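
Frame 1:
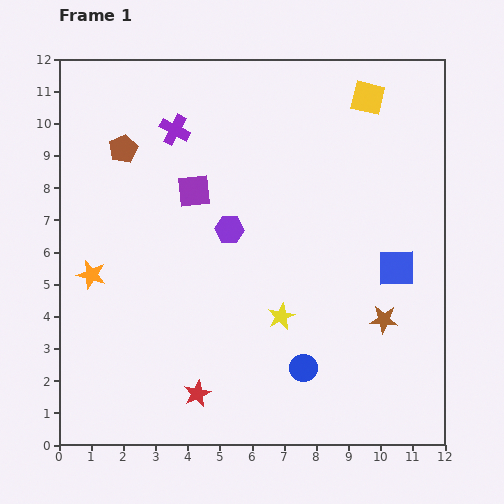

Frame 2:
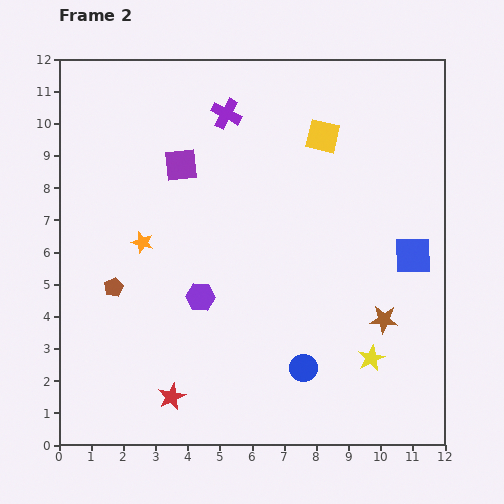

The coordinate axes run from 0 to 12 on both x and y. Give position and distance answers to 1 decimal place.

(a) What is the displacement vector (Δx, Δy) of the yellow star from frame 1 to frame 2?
(2.8, -1.3)

The yellow star was at (6.9, 4.0) in frame 1 and (9.7, 2.7) in frame 2.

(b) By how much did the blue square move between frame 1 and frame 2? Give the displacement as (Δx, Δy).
(0.5, 0.4)

The blue square was at (10.5, 5.5) in frame 1 and (11.0, 5.9) in frame 2.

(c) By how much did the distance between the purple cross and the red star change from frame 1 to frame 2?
+0.8

Distance in frame 1: 8.2. Distance in frame 2: 9.0.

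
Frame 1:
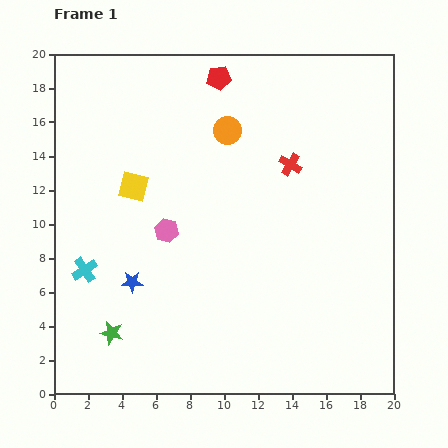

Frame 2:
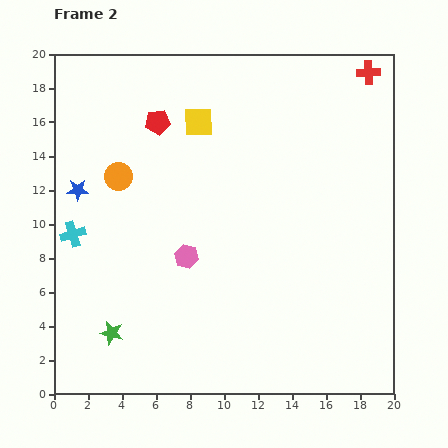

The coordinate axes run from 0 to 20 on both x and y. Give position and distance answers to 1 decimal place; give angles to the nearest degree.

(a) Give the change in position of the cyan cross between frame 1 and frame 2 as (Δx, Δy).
(-0.7, 2.1)

The cyan cross was at (1.8, 7.3) in frame 1 and (1.1, 9.4) in frame 2.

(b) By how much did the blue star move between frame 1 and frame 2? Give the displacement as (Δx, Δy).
(-3.2, 5.4)

The blue star was at (4.6, 6.6) in frame 1 and (1.4, 12.0) in frame 2.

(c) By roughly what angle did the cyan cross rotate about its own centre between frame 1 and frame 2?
18° clockwise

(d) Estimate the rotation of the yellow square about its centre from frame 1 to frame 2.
15° counter-clockwise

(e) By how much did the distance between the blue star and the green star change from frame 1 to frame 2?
+5.4

Distance in frame 1: 3.2. Distance in frame 2: 8.6.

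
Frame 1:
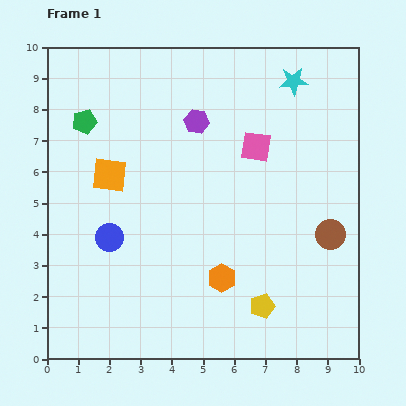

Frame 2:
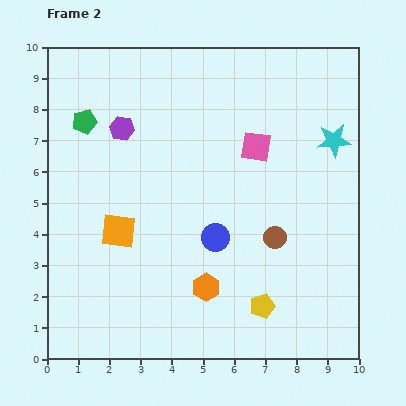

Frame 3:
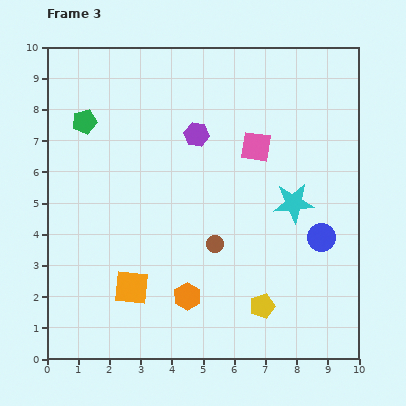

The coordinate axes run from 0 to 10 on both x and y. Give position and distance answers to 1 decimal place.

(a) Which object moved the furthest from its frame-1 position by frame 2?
the blue circle

(moved 3.4; next 2.4)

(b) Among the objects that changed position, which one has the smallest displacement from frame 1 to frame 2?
the orange hexagon

(moved 0.6)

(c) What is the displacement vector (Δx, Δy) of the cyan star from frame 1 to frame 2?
(1.3, -1.9)

The cyan star was at (7.9, 8.9) in frame 1 and (9.2, 7.0) in frame 2.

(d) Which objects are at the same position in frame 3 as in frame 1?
the green pentagon, the yellow pentagon, the pink square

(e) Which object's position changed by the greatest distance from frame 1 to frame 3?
the blue circle

(moved 6.8; next 3.9)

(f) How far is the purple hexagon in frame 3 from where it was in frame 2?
2.4

The purple hexagon moved from (2.4, 7.4) to (4.8, 7.2), a distance of √(2.4² + 0.2²) ≈ 2.4.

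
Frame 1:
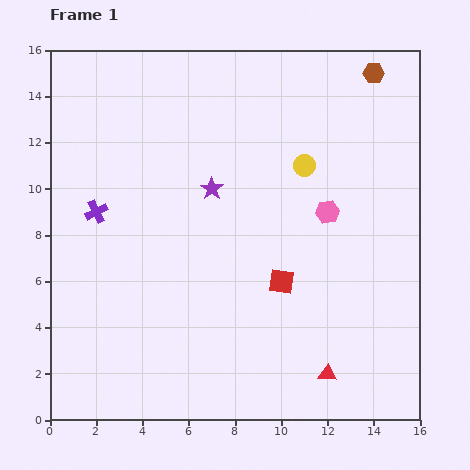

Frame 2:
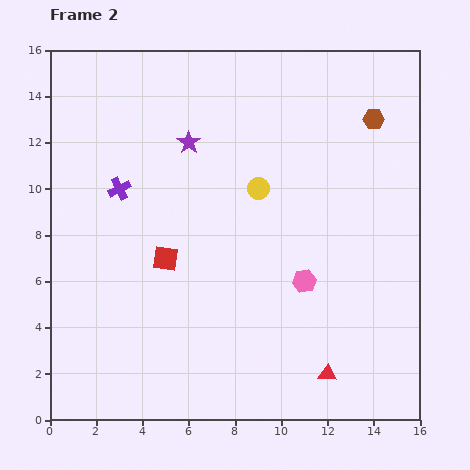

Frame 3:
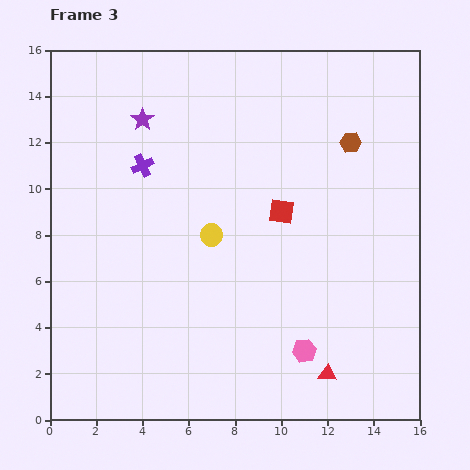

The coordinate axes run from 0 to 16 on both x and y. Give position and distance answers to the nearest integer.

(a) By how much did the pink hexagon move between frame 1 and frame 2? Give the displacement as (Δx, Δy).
(-1, -3)

The pink hexagon was at (12, 9) in frame 1 and (11, 6) in frame 2.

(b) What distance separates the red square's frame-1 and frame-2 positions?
5

The red square moved from (10, 6) to (5, 7), a distance of √(5² + 1²) ≈ 5.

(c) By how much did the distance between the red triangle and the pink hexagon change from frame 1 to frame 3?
-6

Distance in frame 1: 7. Distance in frame 3: 1.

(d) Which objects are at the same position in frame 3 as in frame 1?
the red triangle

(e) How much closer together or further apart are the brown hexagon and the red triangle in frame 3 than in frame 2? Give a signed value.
-1

Distance in frame 2: 11. Distance in frame 3: 10.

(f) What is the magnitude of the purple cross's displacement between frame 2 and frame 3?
1

The purple cross moved from (3, 10) to (4, 11), a distance of √(1² + 1²) ≈ 1.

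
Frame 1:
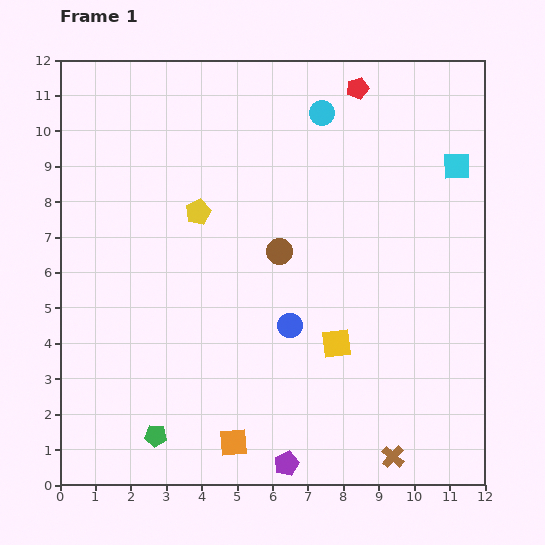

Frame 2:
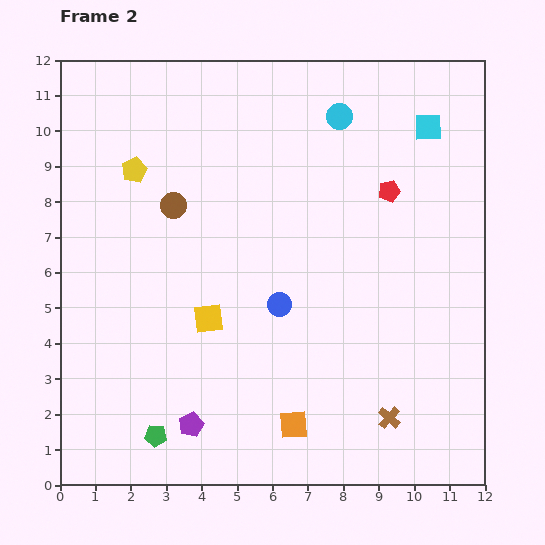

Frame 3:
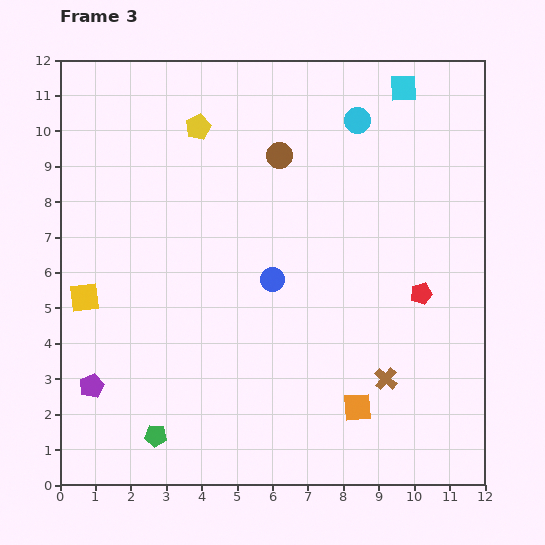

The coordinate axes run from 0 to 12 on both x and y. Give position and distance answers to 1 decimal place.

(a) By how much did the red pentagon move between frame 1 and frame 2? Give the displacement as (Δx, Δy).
(0.9, -2.9)

The red pentagon was at (8.4, 11.2) in frame 1 and (9.3, 8.3) in frame 2.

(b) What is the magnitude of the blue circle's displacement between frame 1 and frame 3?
1.4

The blue circle moved from (6.5, 4.5) to (6.0, 5.8), a distance of √(0.5² + 1.3²) ≈ 1.4.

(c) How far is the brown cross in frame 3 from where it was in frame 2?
1.1

The brown cross moved from (9.3, 1.9) to (9.2, 3.0), a distance of √(0.1² + 1.1²) ≈ 1.1.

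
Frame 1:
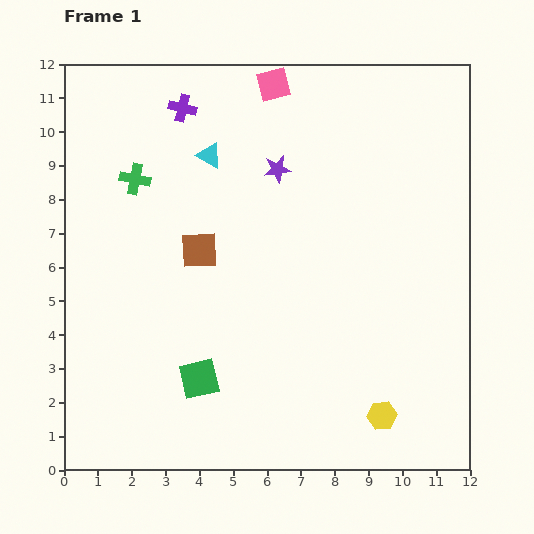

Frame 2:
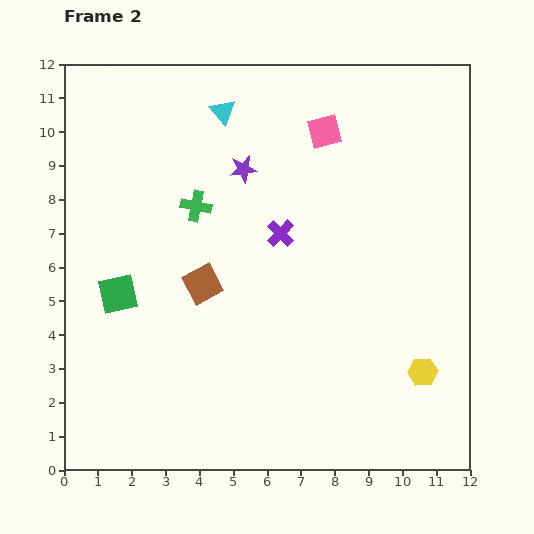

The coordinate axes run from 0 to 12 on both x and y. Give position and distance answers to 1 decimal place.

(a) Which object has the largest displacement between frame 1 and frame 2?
the purple cross

(moved 4.7; next 3.5)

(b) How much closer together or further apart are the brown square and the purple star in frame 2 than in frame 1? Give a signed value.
+0.3

Distance in frame 1: 3.3. Distance in frame 2: 3.6.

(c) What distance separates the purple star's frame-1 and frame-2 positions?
1.0

The purple star moved from (6.3, 8.9) to (5.3, 8.9), a distance of √(1.0² + 0.0²) ≈ 1.0.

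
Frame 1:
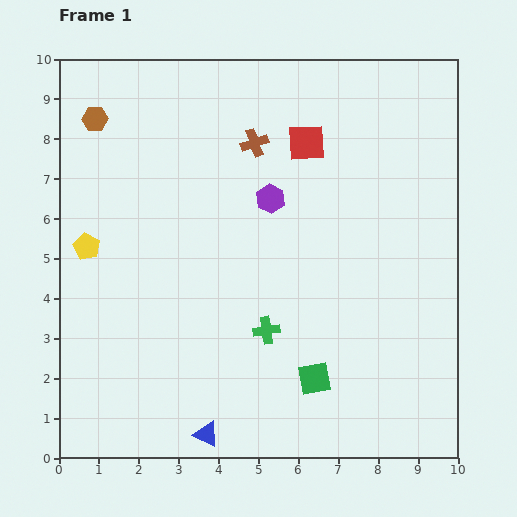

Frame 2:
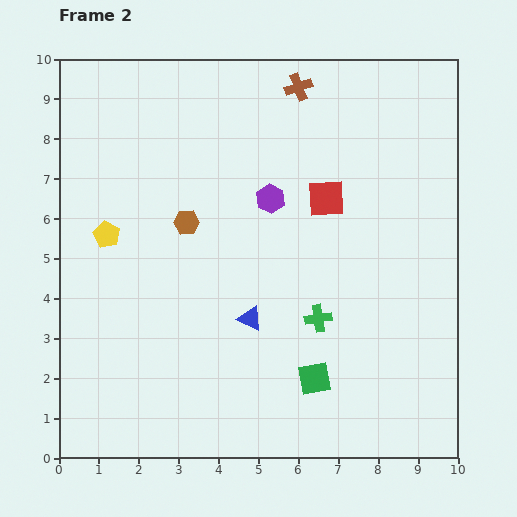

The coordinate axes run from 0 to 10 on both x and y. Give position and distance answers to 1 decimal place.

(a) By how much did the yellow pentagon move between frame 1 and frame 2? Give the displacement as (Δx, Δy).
(0.5, 0.3)

The yellow pentagon was at (0.7, 5.3) in frame 1 and (1.2, 5.6) in frame 2.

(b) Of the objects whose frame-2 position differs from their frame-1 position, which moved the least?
the yellow pentagon

(moved 0.6)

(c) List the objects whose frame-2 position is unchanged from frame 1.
the green square, the purple hexagon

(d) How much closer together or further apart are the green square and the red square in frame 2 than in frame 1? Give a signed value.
-1.4

Distance in frame 1: 5.9. Distance in frame 2: 4.5.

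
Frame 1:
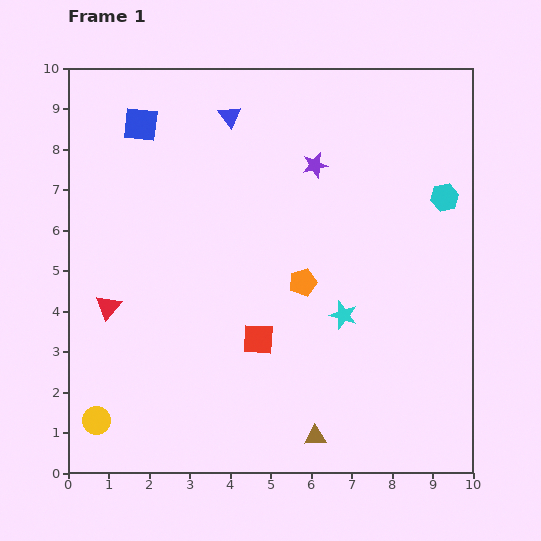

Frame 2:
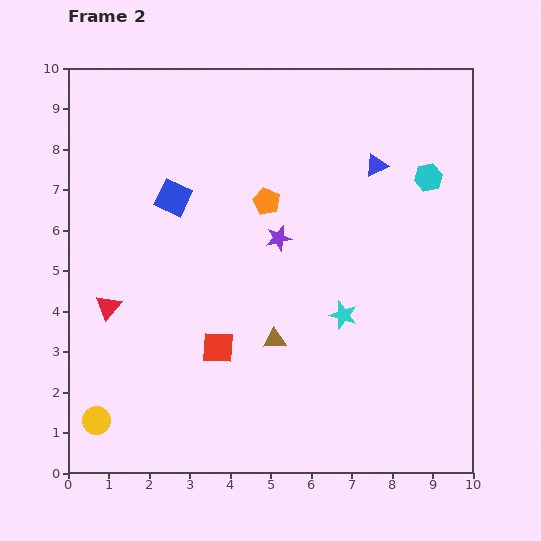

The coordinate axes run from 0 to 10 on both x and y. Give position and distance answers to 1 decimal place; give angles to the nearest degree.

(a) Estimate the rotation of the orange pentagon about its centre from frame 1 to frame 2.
29° counter-clockwise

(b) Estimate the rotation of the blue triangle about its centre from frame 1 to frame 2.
40° clockwise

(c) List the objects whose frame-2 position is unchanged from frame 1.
the yellow circle, the cyan star, the red triangle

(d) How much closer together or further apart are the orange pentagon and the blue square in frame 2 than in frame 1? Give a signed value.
-3.3

Distance in frame 1: 5.6. Distance in frame 2: 2.3.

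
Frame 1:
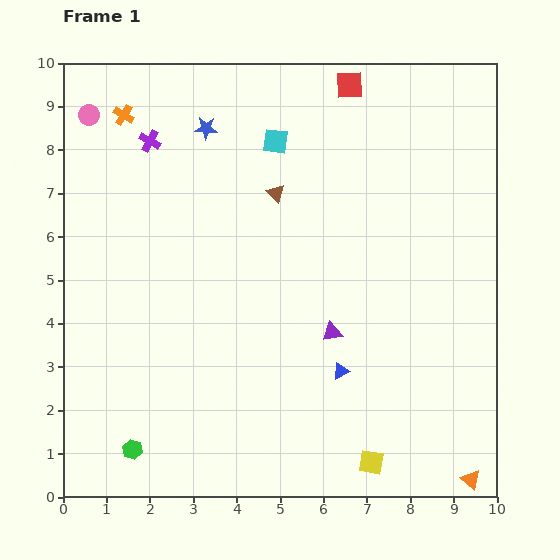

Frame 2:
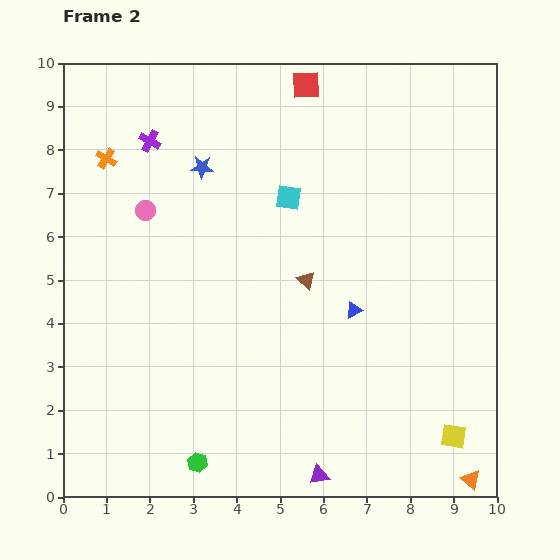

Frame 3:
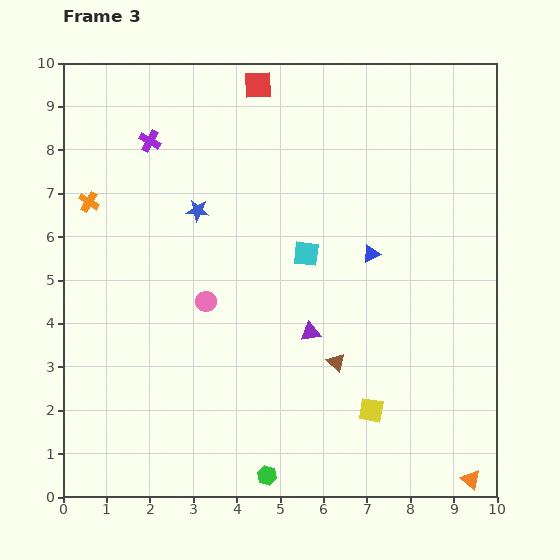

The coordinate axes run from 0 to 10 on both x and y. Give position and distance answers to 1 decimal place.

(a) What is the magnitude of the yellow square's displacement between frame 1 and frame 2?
2.0

The yellow square moved from (7.1, 0.8) to (9.0, 1.4), a distance of √(1.9² + 0.6²) ≈ 2.0.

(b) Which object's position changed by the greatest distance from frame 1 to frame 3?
the pink circle

(moved 5.1; next 4.1)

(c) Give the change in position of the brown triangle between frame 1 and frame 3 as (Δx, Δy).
(1.4, -3.9)

The brown triangle was at (4.9, 7.0) in frame 1 and (6.3, 3.1) in frame 3.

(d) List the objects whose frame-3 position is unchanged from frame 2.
the purple cross, the orange triangle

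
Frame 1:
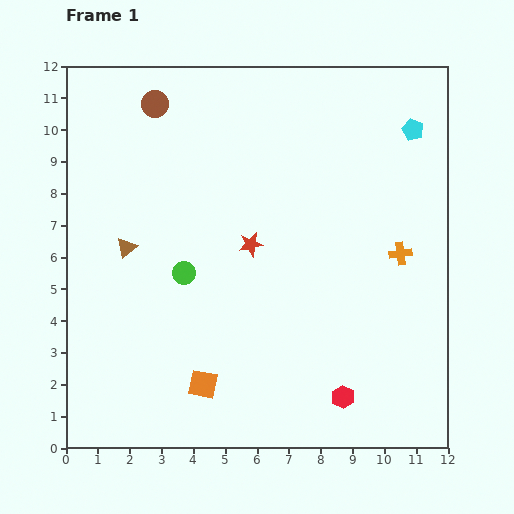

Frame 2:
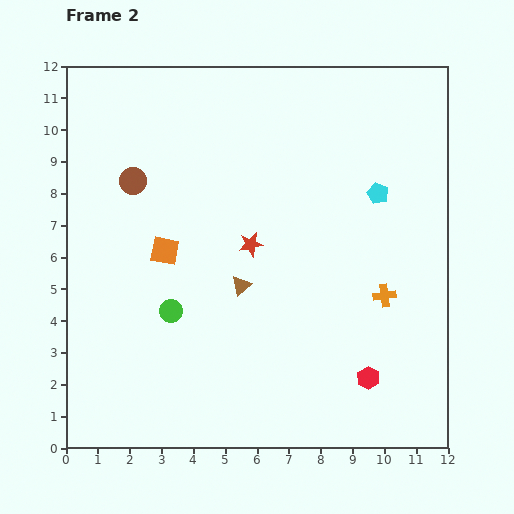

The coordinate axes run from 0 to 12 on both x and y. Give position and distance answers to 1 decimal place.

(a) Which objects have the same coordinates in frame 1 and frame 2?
the red star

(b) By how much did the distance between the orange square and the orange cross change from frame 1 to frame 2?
-0.4

Distance in frame 1: 7.4. Distance in frame 2: 7.0.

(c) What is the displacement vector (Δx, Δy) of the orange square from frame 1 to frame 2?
(-1.2, 4.2)

The orange square was at (4.3, 2.0) in frame 1 and (3.1, 6.2) in frame 2.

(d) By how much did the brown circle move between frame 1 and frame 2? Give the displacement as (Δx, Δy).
(-0.7, -2.4)

The brown circle was at (2.8, 10.8) in frame 1 and (2.1, 8.4) in frame 2.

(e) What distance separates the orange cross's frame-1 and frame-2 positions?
1.4

The orange cross moved from (10.5, 6.1) to (10.0, 4.8), a distance of √(0.5² + 1.3²) ≈ 1.4.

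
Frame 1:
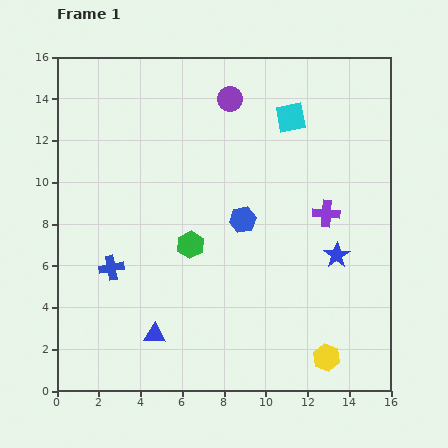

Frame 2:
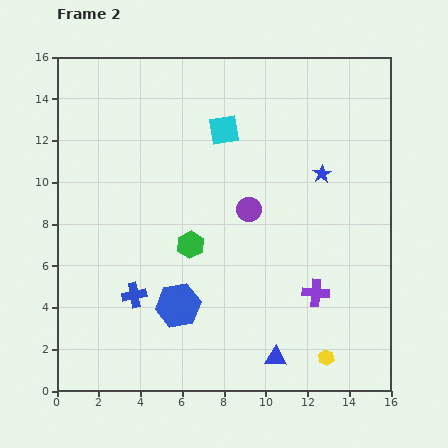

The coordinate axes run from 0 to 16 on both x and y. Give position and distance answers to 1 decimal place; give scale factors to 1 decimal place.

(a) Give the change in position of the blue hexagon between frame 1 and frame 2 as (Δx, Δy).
(-3.1, -4.1)

The blue hexagon was at (8.9, 8.2) in frame 1 and (5.8, 4.1) in frame 2.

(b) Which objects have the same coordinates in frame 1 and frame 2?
the green hexagon, the yellow hexagon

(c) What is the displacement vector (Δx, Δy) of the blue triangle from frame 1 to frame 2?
(5.8, -1.1)

The blue triangle was at (4.7, 2.7) in frame 1 and (10.5, 1.6) in frame 2.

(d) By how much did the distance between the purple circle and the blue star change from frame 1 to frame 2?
-5.2

Distance in frame 1: 9.1. Distance in frame 2: 3.9.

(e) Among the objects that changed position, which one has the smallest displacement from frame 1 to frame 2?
the blue cross

(moved 1.7)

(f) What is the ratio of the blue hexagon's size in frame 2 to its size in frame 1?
1.7×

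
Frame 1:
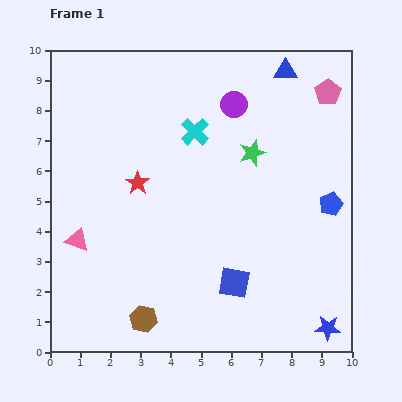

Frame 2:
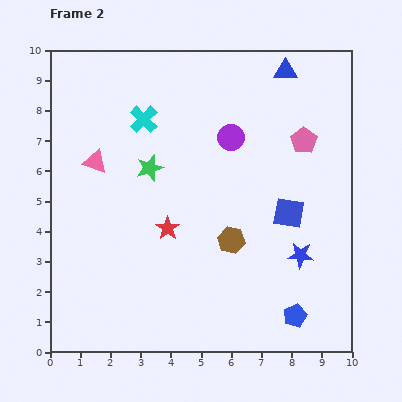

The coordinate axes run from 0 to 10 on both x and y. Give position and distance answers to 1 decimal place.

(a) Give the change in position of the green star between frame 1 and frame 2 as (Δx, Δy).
(-3.4, -0.5)

The green star was at (6.7, 6.6) in frame 1 and (3.3, 6.1) in frame 2.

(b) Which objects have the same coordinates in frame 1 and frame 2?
the blue triangle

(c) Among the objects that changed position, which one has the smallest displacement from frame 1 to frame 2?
the purple circle

(moved 1.1)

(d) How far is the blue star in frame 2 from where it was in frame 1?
2.6

The blue star moved from (9.2, 0.8) to (8.3, 3.2), a distance of √(0.9² + 2.4²) ≈ 2.6.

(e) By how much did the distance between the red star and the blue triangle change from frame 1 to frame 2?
+0.4

Distance in frame 1: 6.1. Distance in frame 2: 6.5.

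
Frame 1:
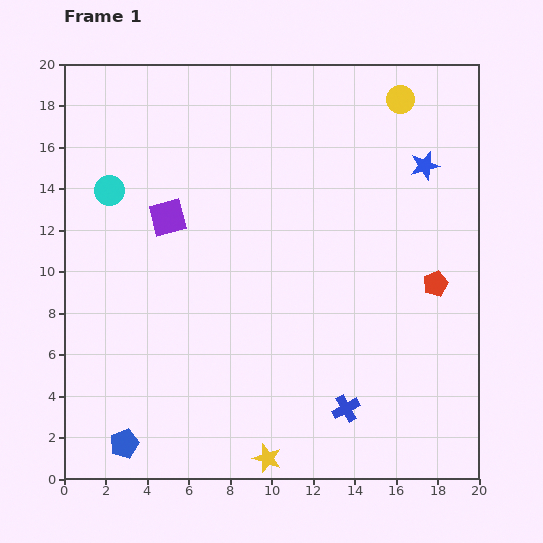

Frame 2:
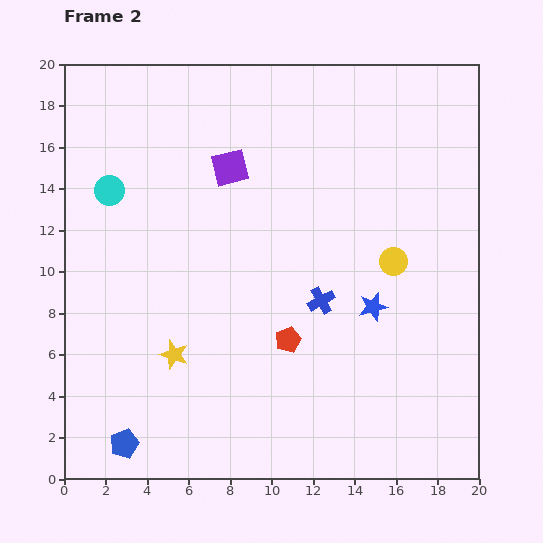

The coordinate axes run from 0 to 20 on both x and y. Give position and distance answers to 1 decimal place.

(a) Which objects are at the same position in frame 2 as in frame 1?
the cyan circle, the blue pentagon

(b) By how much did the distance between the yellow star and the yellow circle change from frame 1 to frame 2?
-6.9

Distance in frame 1: 18.4. Distance in frame 2: 11.5.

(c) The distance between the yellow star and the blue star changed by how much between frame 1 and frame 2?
-6.1

Distance in frame 1: 16.0. Distance in frame 2: 9.9.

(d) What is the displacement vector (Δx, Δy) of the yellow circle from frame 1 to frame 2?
(-0.3, -7.8)

The yellow circle was at (16.2, 18.3) in frame 1 and (15.9, 10.5) in frame 2.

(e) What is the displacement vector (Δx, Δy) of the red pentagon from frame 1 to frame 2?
(-7.1, -2.7)

The red pentagon was at (17.9, 9.4) in frame 1 and (10.8, 6.7) in frame 2.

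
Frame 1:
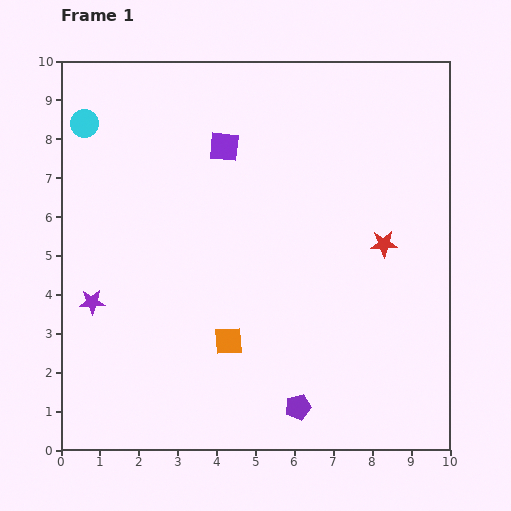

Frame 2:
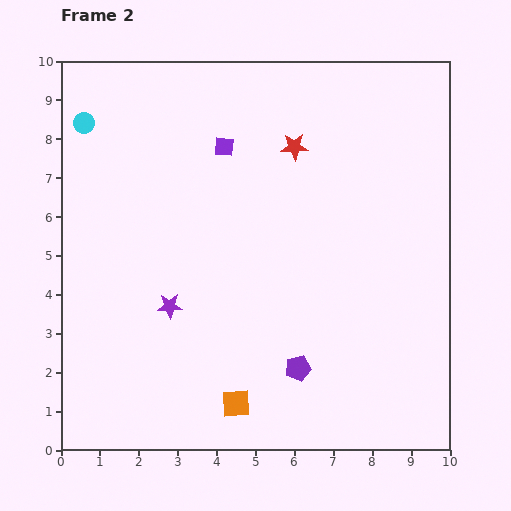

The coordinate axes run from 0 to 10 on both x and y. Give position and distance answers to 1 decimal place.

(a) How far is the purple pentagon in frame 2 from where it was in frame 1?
1.0

The purple pentagon moved from (6.1, 1.1) to (6.1, 2.1), a distance of √(0.0² + 1.0²) ≈ 1.0.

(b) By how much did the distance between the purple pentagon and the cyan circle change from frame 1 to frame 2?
-0.7

Distance in frame 1: 9.1. Distance in frame 2: 8.4.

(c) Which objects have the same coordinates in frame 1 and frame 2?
the cyan circle, the purple square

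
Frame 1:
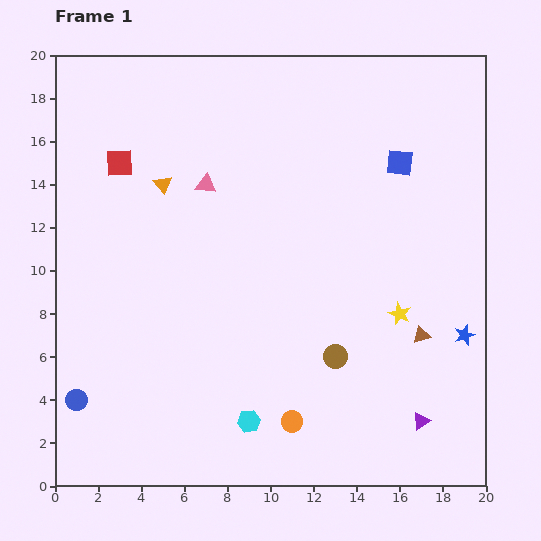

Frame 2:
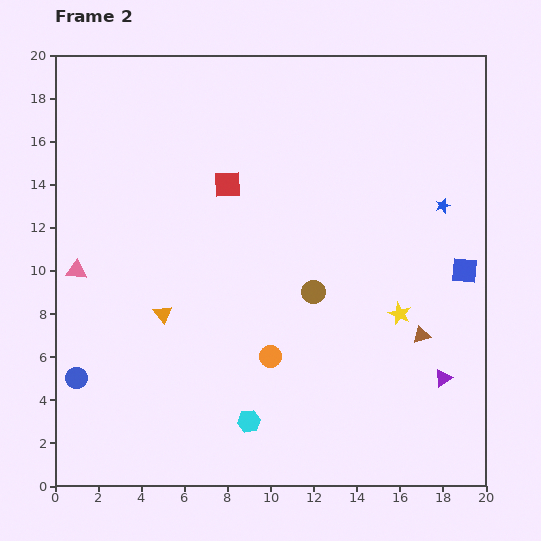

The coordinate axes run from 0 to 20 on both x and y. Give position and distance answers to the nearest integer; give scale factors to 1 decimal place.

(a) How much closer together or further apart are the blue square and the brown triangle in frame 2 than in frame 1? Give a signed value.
-4

Distance in frame 1: 8. Distance in frame 2: 4.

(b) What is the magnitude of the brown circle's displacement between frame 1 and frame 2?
3

The brown circle moved from (13, 6) to (12, 9), a distance of √(1² + 3²) ≈ 3.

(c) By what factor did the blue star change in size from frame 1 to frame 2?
0.7×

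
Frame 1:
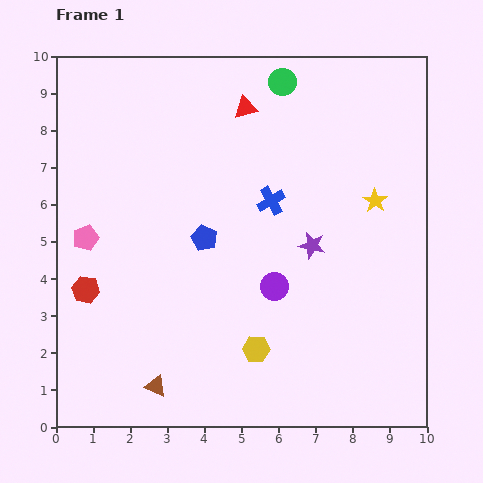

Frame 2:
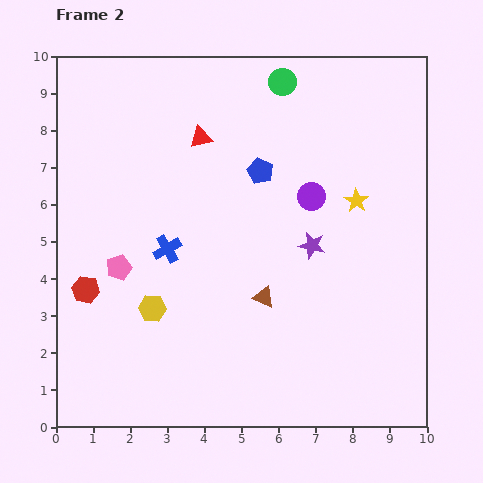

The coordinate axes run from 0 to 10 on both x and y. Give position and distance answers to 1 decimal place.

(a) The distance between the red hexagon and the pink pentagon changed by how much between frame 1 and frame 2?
-0.3

Distance in frame 1: 1.4. Distance in frame 2: 1.1.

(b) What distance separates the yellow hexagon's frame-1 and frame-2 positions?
3.0

The yellow hexagon moved from (5.4, 2.1) to (2.6, 3.2), a distance of √(2.8² + 1.1²) ≈ 3.0.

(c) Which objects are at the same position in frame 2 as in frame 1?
the green circle, the purple star, the red hexagon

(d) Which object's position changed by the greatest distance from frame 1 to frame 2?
the brown triangle

(moved 3.8; next 3.1)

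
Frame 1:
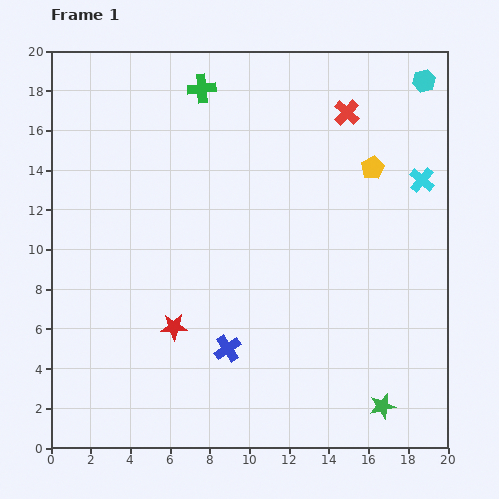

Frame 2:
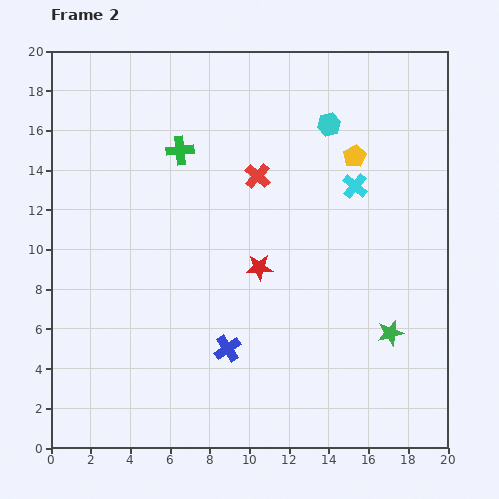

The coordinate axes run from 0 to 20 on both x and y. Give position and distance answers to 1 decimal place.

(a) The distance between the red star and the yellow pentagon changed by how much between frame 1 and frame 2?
-5.4

Distance in frame 1: 12.8. Distance in frame 2: 7.4.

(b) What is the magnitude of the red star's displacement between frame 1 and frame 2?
5.2

The red star moved from (6.2, 6.1) to (10.5, 9.1), a distance of √(4.3² + 3.0²) ≈ 5.2.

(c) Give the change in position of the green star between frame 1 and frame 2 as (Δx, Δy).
(0.4, 3.7)

The green star was at (16.7, 2.1) in frame 1 and (17.1, 5.8) in frame 2.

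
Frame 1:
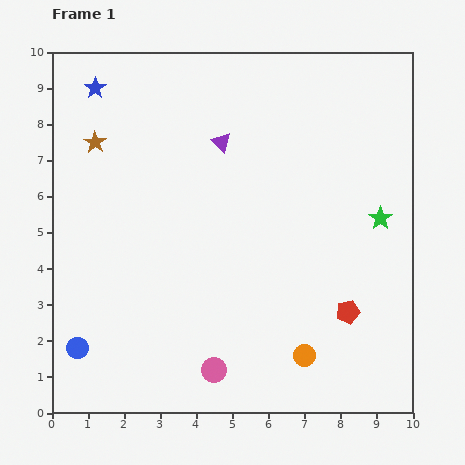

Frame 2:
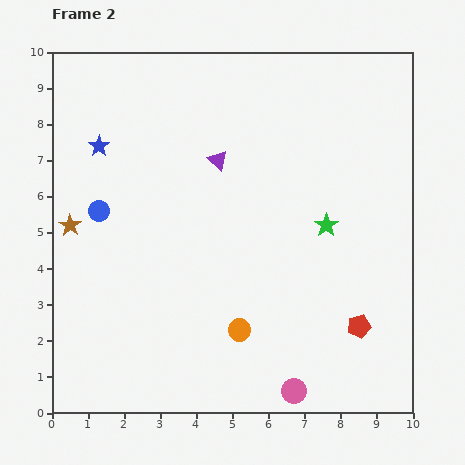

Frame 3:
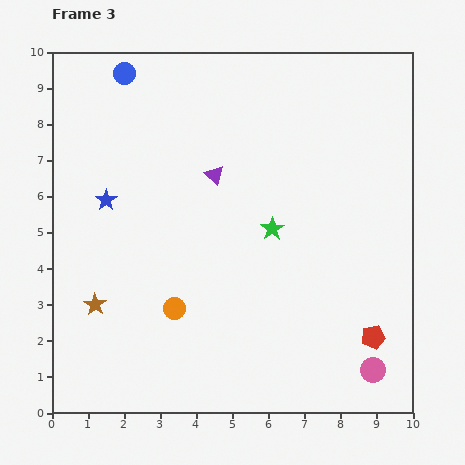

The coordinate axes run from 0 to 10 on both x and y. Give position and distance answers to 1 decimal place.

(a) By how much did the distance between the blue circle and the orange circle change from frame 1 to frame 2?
-1.2

Distance in frame 1: 6.3. Distance in frame 2: 5.1.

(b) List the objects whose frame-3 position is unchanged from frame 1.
none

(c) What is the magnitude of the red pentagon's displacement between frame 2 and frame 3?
0.5

The red pentagon moved from (8.5, 2.4) to (8.9, 2.1), a distance of √(0.4² + 0.3²) ≈ 0.5.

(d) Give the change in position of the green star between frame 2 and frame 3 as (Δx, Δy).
(-1.5, -0.1)

The green star was at (7.6, 5.2) in frame 2 and (6.1, 5.1) in frame 3.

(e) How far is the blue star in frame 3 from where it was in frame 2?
1.5

The blue star moved from (1.3, 7.4) to (1.5, 5.9), a distance of √(0.2² + 1.5²) ≈ 1.5.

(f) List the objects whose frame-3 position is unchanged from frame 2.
none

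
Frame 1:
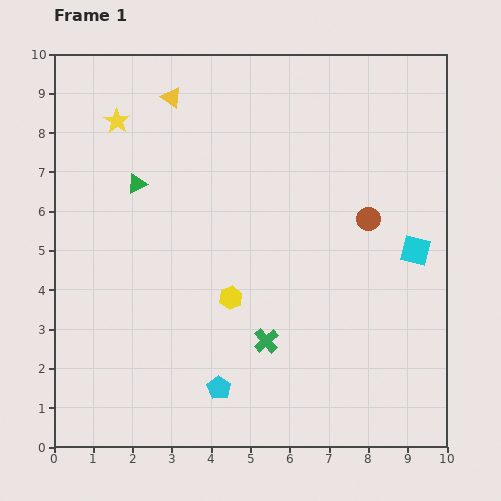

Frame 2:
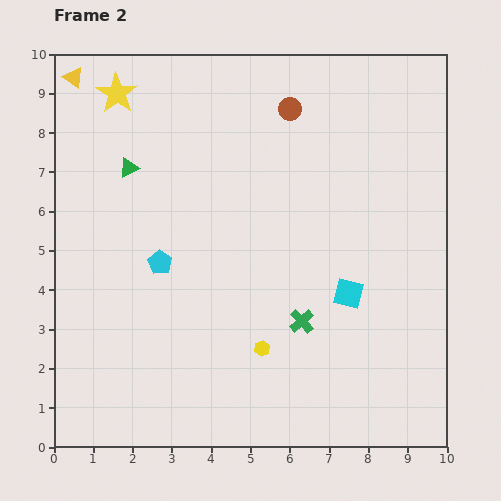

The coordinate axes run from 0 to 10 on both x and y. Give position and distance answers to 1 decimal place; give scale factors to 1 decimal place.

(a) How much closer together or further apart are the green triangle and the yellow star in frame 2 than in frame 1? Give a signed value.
+0.2

Distance in frame 1: 1.7. Distance in frame 2: 1.9.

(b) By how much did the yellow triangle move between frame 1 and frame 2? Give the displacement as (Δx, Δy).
(-2.5, 0.5)

The yellow triangle was at (3.0, 8.9) in frame 1 and (0.5, 9.4) in frame 2.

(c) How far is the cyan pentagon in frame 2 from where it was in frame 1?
3.5

The cyan pentagon moved from (4.2, 1.5) to (2.7, 4.7), a distance of √(1.5² + 3.2²) ≈ 3.5.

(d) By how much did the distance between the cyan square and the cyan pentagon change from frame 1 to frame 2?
-1.2

Distance in frame 1: 6.1. Distance in frame 2: 4.9.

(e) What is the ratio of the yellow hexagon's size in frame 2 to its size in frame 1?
0.7×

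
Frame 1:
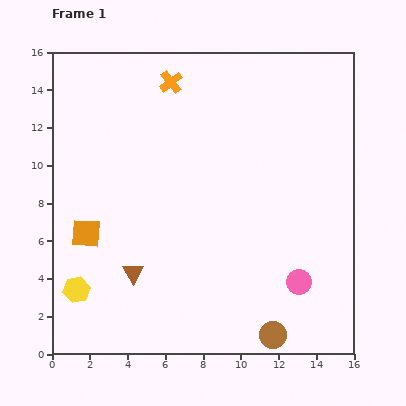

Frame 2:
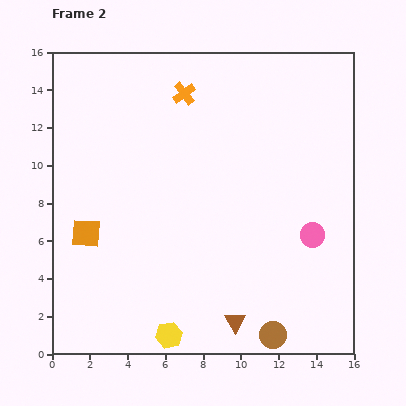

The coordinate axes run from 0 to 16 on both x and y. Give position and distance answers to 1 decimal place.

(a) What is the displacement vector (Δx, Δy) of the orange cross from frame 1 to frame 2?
(0.7, -0.6)

The orange cross was at (6.3, 14.4) in frame 1 and (7.0, 13.8) in frame 2.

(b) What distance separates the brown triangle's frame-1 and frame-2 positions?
6.0

The brown triangle moved from (4.3, 4.3) to (9.7, 1.7), a distance of √(5.4² + 2.6²) ≈ 6.0.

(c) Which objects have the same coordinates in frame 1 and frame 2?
the brown circle, the orange square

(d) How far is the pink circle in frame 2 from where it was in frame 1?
2.6

The pink circle moved from (13.1, 3.8) to (13.8, 6.3), a distance of √(0.7² + 2.5²) ≈ 2.6.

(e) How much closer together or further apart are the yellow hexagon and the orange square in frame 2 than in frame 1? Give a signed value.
+4.0

Distance in frame 1: 3.0. Distance in frame 2: 7.0.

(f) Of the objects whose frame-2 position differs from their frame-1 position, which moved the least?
the orange cross

(moved 0.9)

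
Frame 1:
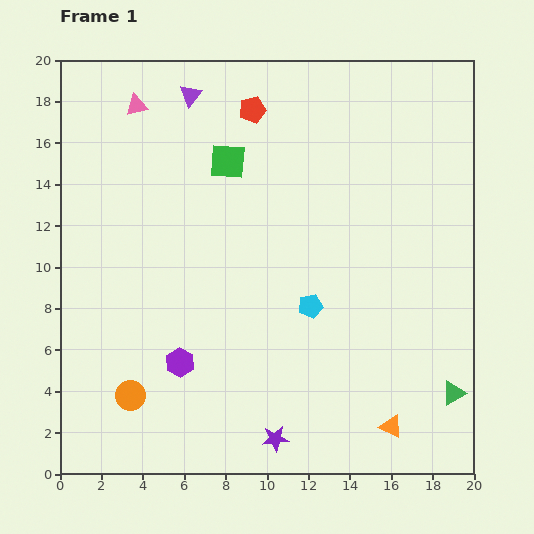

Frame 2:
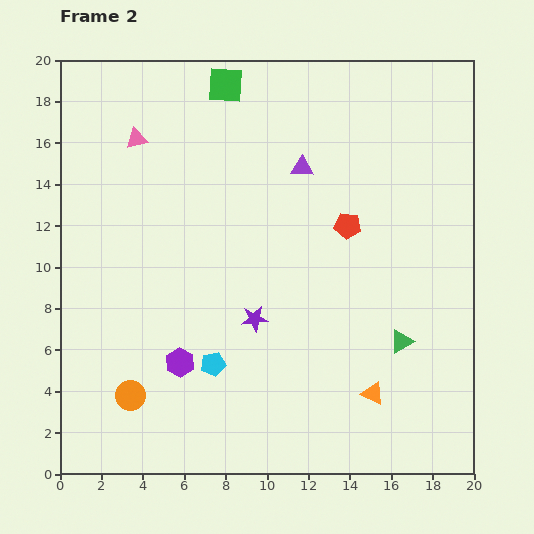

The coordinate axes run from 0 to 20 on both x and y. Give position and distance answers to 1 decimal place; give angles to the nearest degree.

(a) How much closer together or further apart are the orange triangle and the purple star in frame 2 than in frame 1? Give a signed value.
+1.1

Distance in frame 1: 5.6. Distance in frame 2: 6.7.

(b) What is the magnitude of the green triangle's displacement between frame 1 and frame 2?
3.5

The green triangle moved from (19.0, 3.9) to (16.5, 6.4), a distance of √(2.5² + 2.5²) ≈ 3.5.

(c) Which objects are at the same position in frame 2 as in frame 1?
the purple hexagon, the orange circle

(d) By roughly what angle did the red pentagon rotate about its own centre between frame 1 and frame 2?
23° clockwise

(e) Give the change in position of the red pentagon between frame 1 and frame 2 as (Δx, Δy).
(4.6, -5.6)

The red pentagon was at (9.3, 17.6) in frame 1 and (13.9, 12.0) in frame 2.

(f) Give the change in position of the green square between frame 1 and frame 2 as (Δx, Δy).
(-0.1, 3.7)

The green square was at (8.1, 15.1) in frame 1 and (8.0, 18.8) in frame 2.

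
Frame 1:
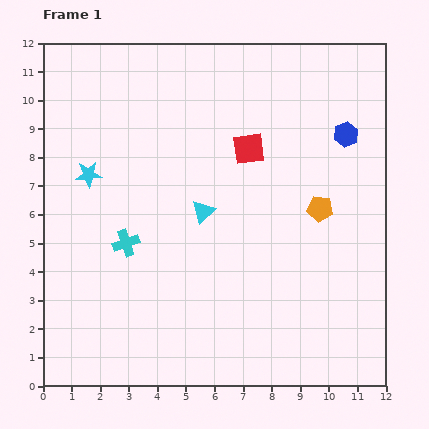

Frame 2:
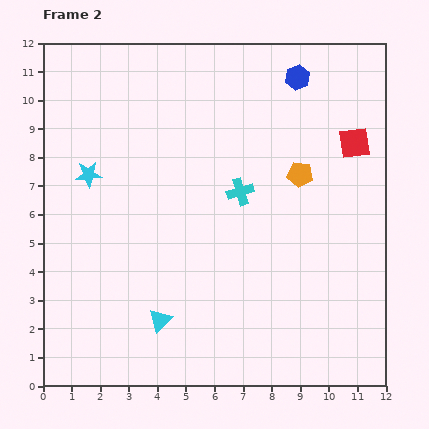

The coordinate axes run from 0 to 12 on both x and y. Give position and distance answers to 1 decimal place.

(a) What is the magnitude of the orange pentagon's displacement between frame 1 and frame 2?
1.4

The orange pentagon moved from (9.7, 6.2) to (9.0, 7.4), a distance of √(0.7² + 1.2²) ≈ 1.4.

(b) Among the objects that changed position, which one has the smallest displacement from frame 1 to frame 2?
the orange pentagon

(moved 1.4)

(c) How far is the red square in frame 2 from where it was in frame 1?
3.7

The red square moved from (7.2, 8.3) to (10.9, 8.5), a distance of √(3.7² + 0.2²) ≈ 3.7.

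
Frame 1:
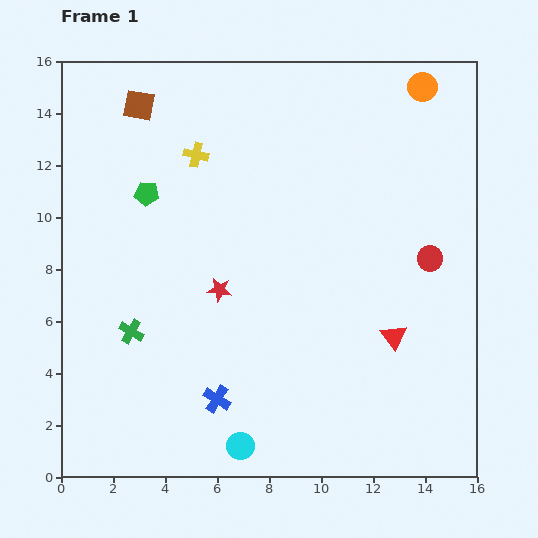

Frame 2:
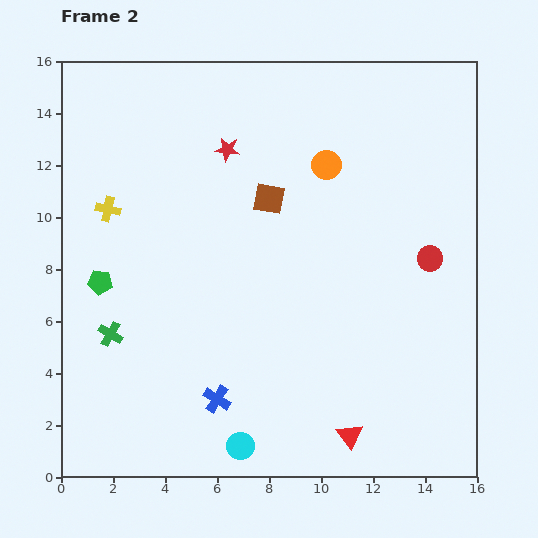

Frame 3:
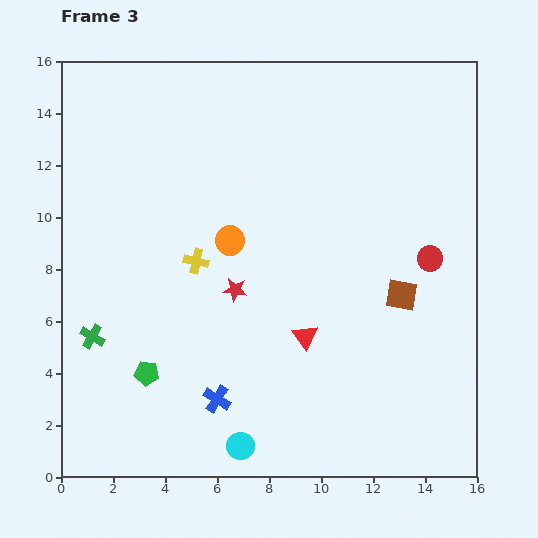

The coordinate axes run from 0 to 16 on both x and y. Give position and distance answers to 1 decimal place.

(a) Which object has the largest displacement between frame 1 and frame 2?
the brown square

(moved 6.2; next 5.4)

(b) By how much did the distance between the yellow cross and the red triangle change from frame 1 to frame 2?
+2.4

Distance in frame 1: 10.3. Distance in frame 2: 12.7.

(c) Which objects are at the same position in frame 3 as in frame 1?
the cyan circle, the blue cross, the red circle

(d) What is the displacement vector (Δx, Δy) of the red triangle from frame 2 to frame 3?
(-1.7, 3.8)

The red triangle was at (11.1, 1.6) in frame 2 and (9.4, 5.4) in frame 3.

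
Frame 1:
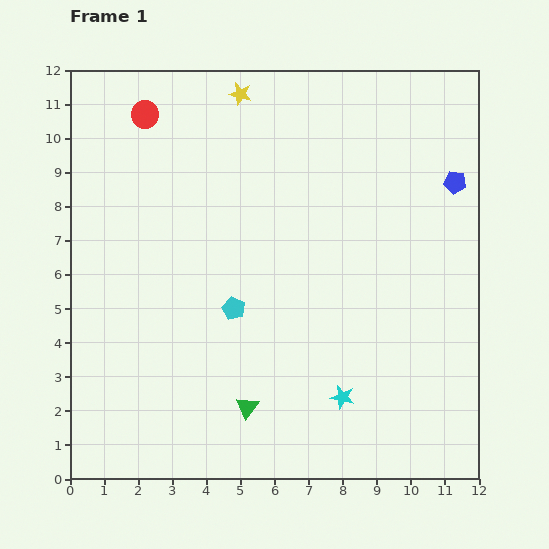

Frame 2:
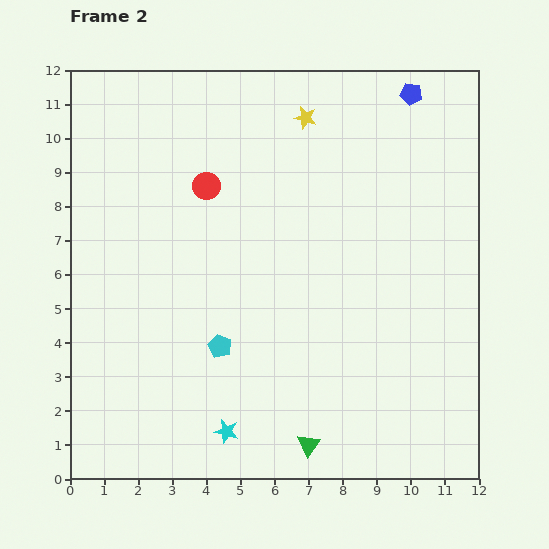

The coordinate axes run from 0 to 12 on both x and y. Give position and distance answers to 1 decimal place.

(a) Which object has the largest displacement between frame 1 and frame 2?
the cyan star

(moved 3.5; next 2.9)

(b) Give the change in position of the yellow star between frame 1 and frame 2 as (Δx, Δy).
(1.9, -0.7)

The yellow star was at (5.0, 11.3) in frame 1 and (6.9, 10.6) in frame 2.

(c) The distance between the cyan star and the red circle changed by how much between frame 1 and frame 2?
-2.9

Distance in frame 1: 10.1. Distance in frame 2: 7.2.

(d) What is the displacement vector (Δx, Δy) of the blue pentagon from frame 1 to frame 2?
(-1.3, 2.6)

The blue pentagon was at (11.3, 8.7) in frame 1 and (10.0, 11.3) in frame 2.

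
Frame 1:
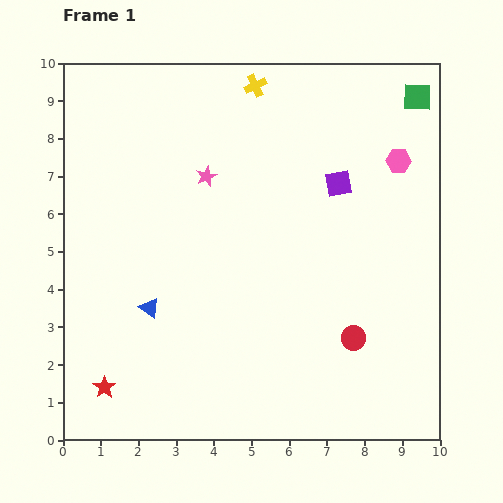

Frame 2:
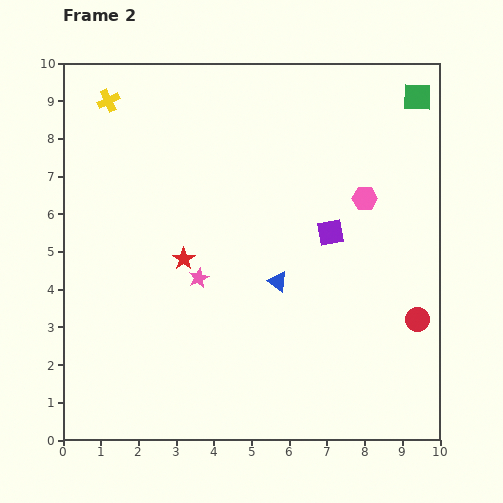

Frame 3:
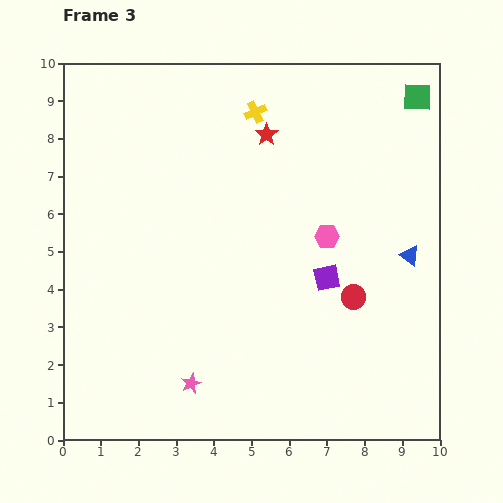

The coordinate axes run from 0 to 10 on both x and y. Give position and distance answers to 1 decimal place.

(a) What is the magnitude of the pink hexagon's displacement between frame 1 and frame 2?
1.3

The pink hexagon moved from (8.9, 7.4) to (8.0, 6.4), a distance of √(0.9² + 1.0²) ≈ 1.3.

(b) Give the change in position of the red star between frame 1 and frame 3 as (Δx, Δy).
(4.3, 6.7)

The red star was at (1.1, 1.4) in frame 1 and (5.4, 8.1) in frame 3.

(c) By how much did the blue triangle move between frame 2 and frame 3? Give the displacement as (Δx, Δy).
(3.5, 0.7)

The blue triangle was at (5.7, 4.2) in frame 2 and (9.2, 4.9) in frame 3.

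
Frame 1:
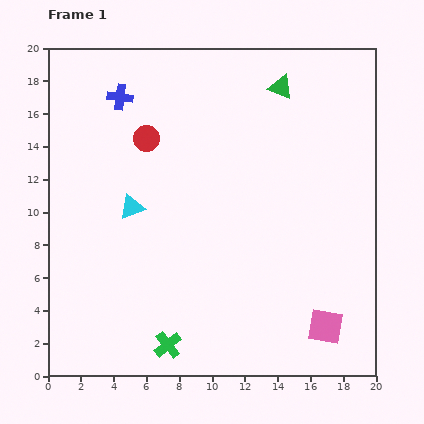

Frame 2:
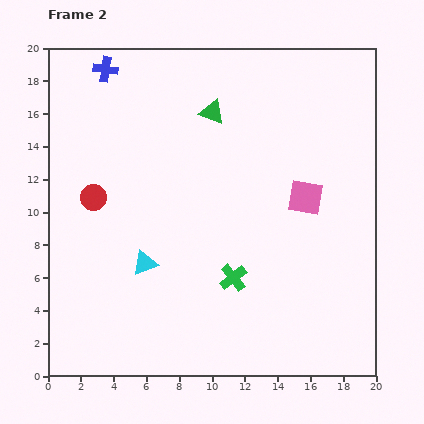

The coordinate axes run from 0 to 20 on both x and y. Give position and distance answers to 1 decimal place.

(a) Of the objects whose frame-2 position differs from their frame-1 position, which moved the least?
the blue cross

(moved 1.9)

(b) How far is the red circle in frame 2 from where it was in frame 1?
4.8

The red circle moved from (6.0, 14.5) to (2.8, 10.9), a distance of √(3.2² + 3.6²) ≈ 4.8.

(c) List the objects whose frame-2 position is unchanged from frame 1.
none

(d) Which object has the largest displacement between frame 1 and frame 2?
the pink square

(moved 8.0; next 5.7)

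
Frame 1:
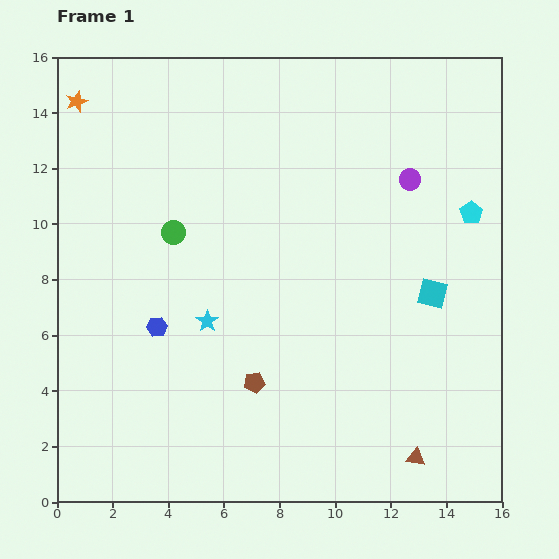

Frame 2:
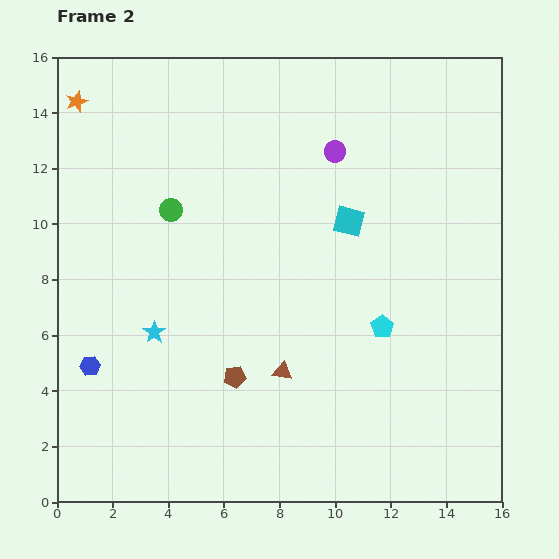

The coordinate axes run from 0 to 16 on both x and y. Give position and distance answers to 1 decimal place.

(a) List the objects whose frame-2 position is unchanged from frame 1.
the orange star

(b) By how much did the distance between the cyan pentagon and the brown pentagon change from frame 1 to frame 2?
-4.3

Distance in frame 1: 9.9. Distance in frame 2: 5.6.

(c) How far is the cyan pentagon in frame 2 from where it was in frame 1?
5.2

The cyan pentagon moved from (14.9, 10.4) to (11.7, 6.3), a distance of √(3.2² + 4.1²) ≈ 5.2.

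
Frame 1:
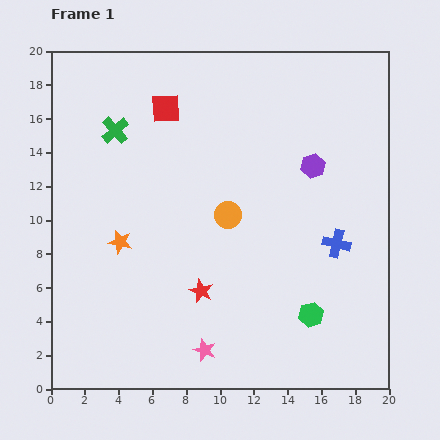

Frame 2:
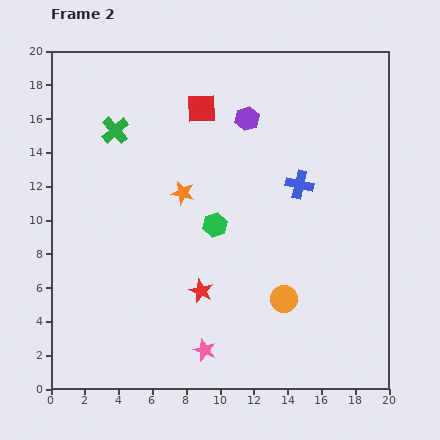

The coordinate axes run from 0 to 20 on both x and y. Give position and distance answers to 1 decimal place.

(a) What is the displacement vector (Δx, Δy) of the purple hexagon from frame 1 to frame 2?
(-3.9, 2.8)

The purple hexagon was at (15.5, 13.2) in frame 1 and (11.6, 16.0) in frame 2.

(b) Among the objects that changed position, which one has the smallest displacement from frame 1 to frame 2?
the red square

(moved 2.1)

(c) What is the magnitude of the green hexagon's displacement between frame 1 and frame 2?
7.8

The green hexagon moved from (15.4, 4.4) to (9.7, 9.7), a distance of √(5.7² + 5.3²) ≈ 7.8.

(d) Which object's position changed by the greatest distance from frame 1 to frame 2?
the green hexagon

(moved 7.8; next 6.0)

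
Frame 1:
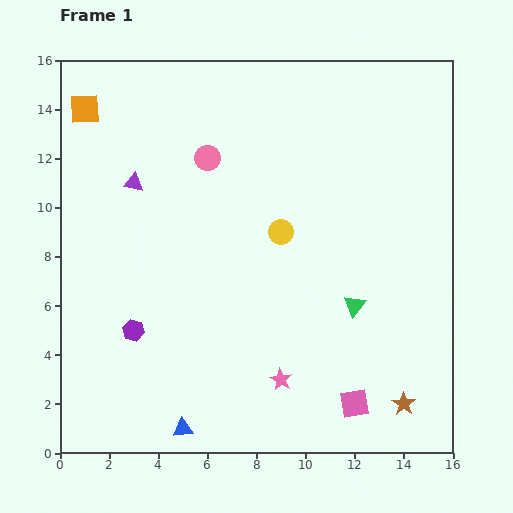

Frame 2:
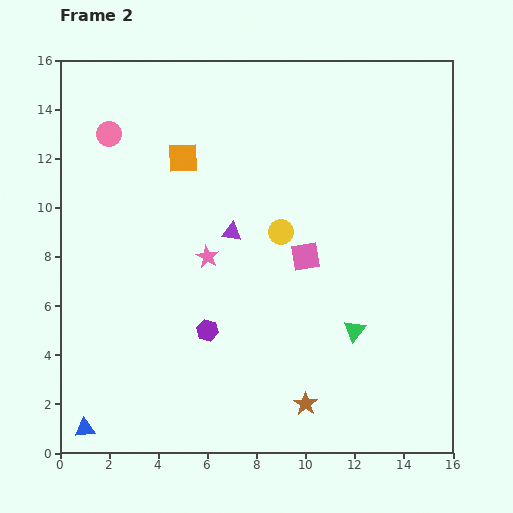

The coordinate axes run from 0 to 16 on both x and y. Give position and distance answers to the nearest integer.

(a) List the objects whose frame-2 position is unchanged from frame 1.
the yellow circle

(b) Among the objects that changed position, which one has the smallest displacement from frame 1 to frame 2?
the green triangle

(moved 1)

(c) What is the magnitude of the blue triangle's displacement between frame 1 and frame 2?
4

The blue triangle moved from (5, 1) to (1, 1), a distance of √(4² + 0²) ≈ 4.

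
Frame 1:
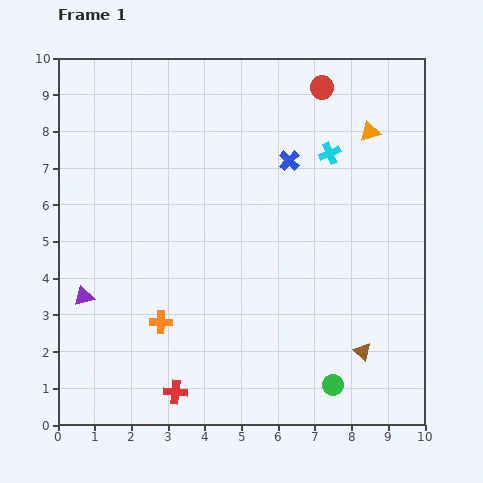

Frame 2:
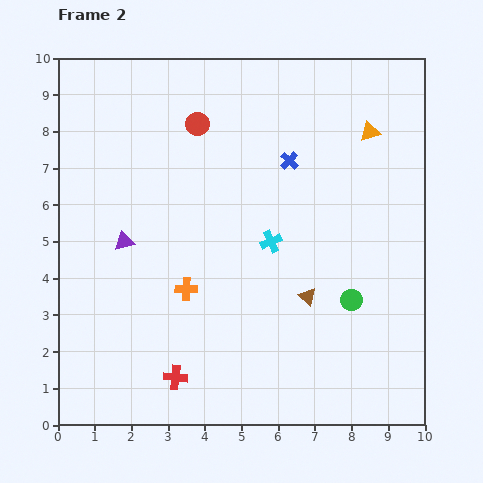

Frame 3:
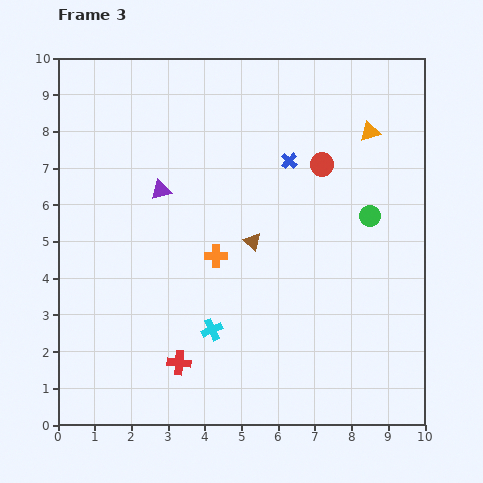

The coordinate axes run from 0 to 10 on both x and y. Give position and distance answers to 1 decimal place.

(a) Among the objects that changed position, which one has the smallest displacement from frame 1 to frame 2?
the red cross

(moved 0.4)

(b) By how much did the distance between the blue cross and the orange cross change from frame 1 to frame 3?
-2.3

Distance in frame 1: 5.6. Distance in frame 3: 3.3.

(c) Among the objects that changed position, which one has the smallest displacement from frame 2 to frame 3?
the red cross

(moved 0.4)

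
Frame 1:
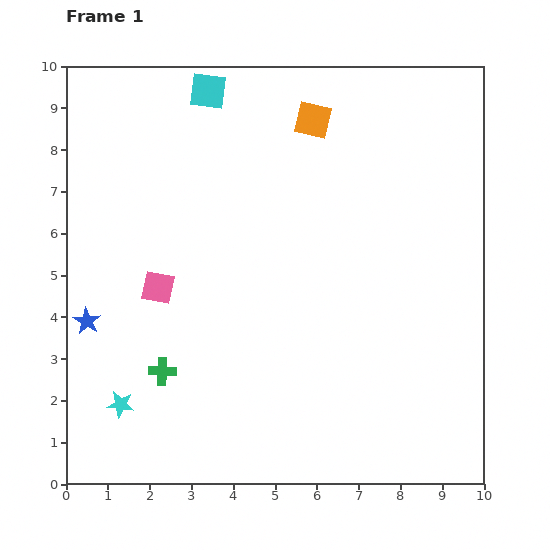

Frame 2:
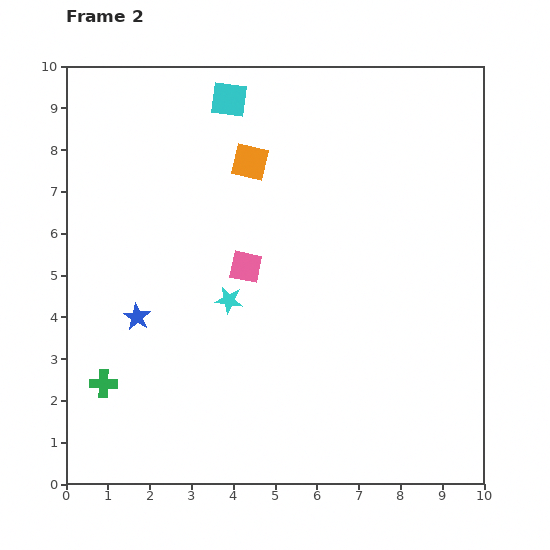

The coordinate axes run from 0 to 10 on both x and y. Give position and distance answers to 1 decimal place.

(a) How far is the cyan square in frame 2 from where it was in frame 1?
0.5

The cyan square moved from (3.4, 9.4) to (3.9, 9.2), a distance of √(0.5² + 0.2²) ≈ 0.5.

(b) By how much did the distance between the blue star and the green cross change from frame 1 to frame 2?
-0.4

Distance in frame 1: 2.2. Distance in frame 2: 1.8.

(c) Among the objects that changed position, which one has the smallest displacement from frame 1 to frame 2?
the cyan square

(moved 0.5)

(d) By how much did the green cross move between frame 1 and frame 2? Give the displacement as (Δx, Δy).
(-1.4, -0.3)

The green cross was at (2.3, 2.7) in frame 1 and (0.9, 2.4) in frame 2.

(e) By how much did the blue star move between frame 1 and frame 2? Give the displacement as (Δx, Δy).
(1.2, 0.1)

The blue star was at (0.5, 3.9) in frame 1 and (1.7, 4.0) in frame 2.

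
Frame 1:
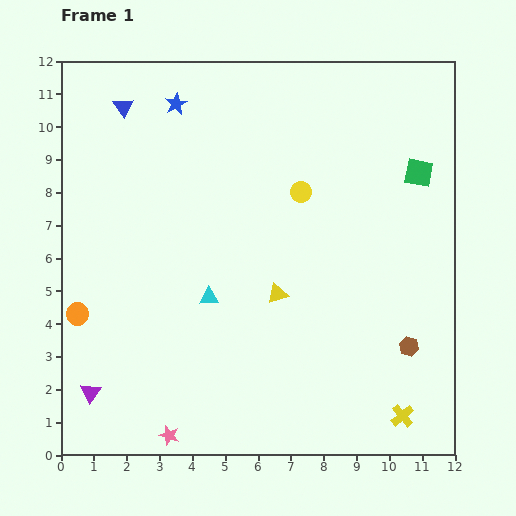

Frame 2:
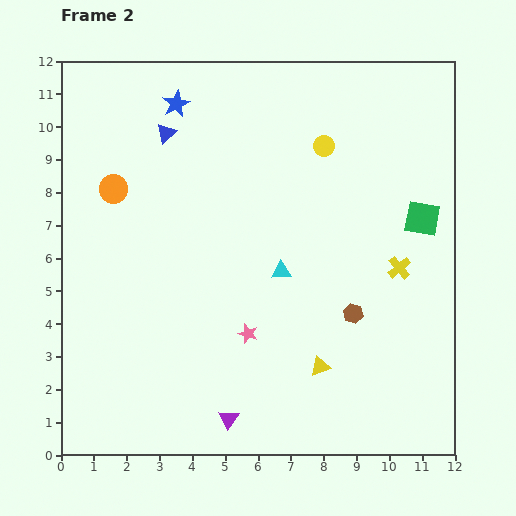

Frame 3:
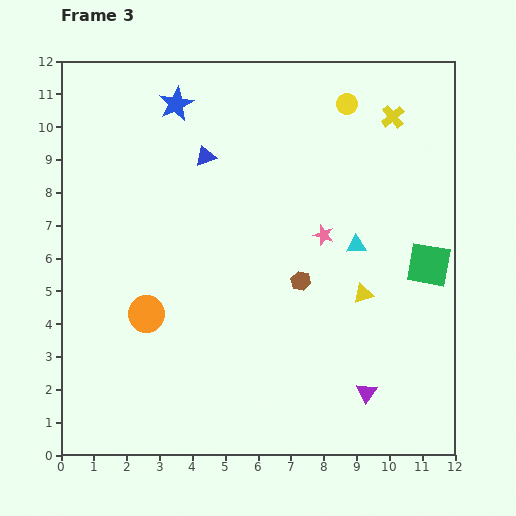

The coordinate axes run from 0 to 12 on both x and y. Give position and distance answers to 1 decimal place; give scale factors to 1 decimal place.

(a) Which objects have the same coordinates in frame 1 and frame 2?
the blue star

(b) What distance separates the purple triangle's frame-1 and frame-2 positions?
4.3

The purple triangle moved from (0.9, 1.9) to (5.1, 1.1), a distance of √(4.2² + 0.8²) ≈ 4.3.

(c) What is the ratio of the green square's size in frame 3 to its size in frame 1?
1.5×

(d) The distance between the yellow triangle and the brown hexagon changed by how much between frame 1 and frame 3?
-2.4

Distance in frame 1: 4.3. Distance in frame 3: 1.9.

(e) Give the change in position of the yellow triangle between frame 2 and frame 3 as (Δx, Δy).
(1.3, 2.2)

The yellow triangle was at (7.9, 2.7) in frame 2 and (9.2, 4.9) in frame 3.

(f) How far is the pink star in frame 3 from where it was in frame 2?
3.8

The pink star moved from (5.7, 3.7) to (8.0, 6.7), a distance of √(2.3² + 3.0²) ≈ 3.8.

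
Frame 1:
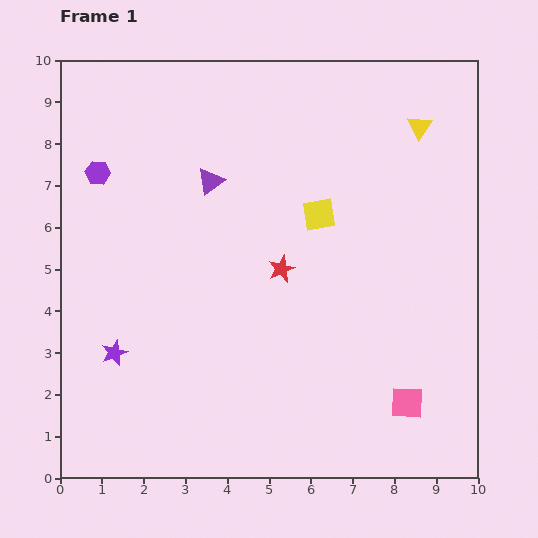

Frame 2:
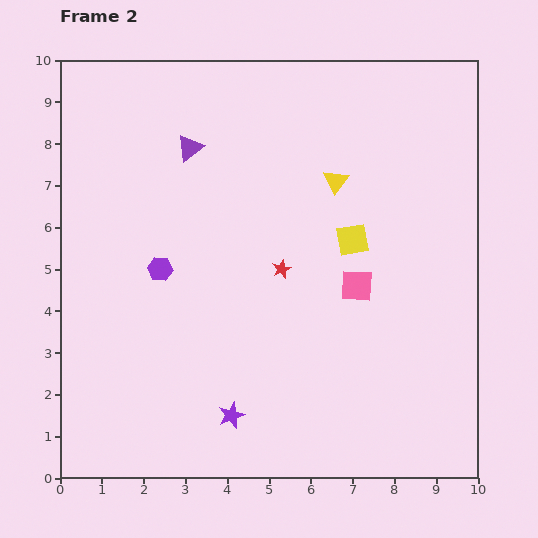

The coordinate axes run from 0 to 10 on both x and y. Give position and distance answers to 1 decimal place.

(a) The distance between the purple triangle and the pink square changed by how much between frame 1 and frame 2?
-1.9

Distance in frame 1: 7.1. Distance in frame 2: 5.2.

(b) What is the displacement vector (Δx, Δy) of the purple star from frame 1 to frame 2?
(2.8, -1.5)

The purple star was at (1.3, 3.0) in frame 1 and (4.1, 1.5) in frame 2.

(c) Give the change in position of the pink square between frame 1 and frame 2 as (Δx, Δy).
(-1.2, 2.8)

The pink square was at (8.3, 1.8) in frame 1 and (7.1, 4.6) in frame 2.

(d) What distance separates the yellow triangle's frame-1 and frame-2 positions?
2.4

The yellow triangle moved from (8.6, 8.4) to (6.6, 7.1), a distance of √(2.0² + 1.3²) ≈ 2.4.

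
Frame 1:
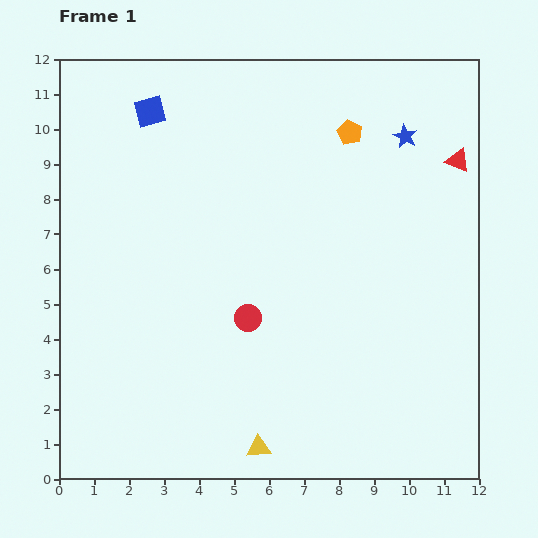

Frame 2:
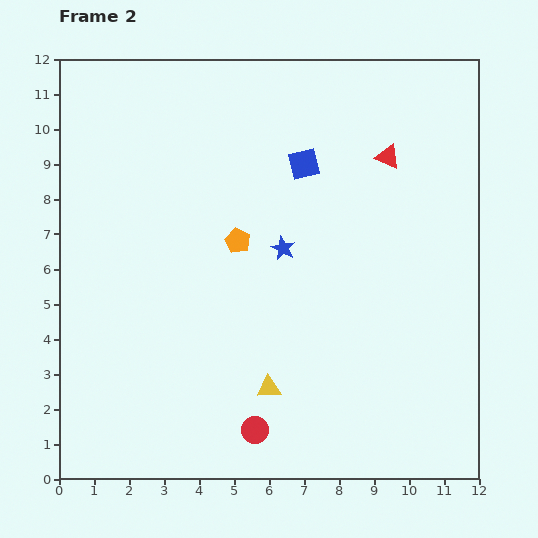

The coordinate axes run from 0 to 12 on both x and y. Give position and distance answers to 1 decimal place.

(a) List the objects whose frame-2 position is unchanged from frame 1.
none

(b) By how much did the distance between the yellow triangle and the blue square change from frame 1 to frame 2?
-3.6

Distance in frame 1: 10.1. Distance in frame 2: 6.5.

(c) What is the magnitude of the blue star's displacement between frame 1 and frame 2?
4.7

The blue star moved from (9.9, 9.8) to (6.4, 6.6), a distance of √(3.5² + 3.2²) ≈ 4.7.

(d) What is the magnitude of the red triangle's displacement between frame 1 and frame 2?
2.0

The red triangle moved from (11.4, 9.1) to (9.4, 9.2), a distance of √(2.0² + 0.1²) ≈ 2.0.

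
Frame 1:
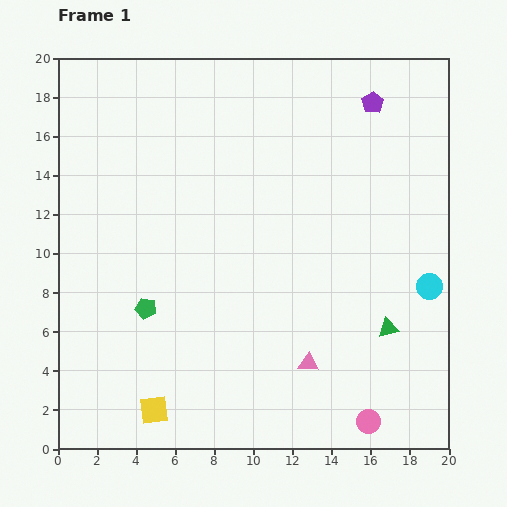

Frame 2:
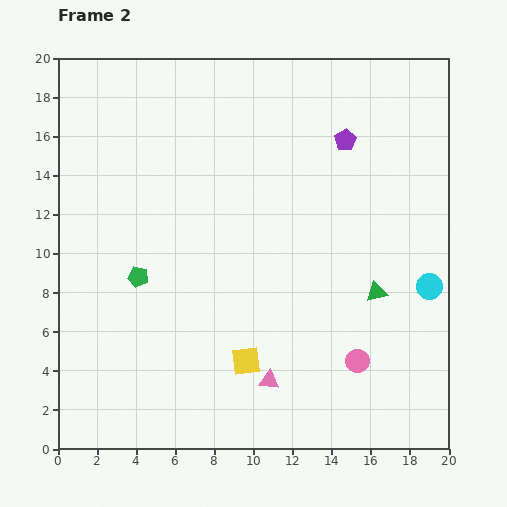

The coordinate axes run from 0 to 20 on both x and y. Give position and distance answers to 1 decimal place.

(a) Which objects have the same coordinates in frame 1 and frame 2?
the cyan circle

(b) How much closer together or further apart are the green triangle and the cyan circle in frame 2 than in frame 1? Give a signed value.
-0.3

Distance in frame 1: 3.0. Distance in frame 2: 2.7.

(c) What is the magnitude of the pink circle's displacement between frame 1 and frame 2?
3.2

The pink circle moved from (15.9, 1.4) to (15.3, 4.5), a distance of √(0.6² + 3.1²) ≈ 3.2.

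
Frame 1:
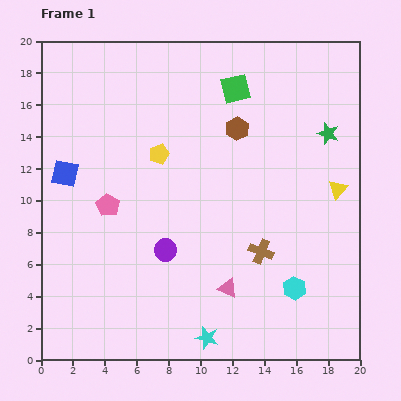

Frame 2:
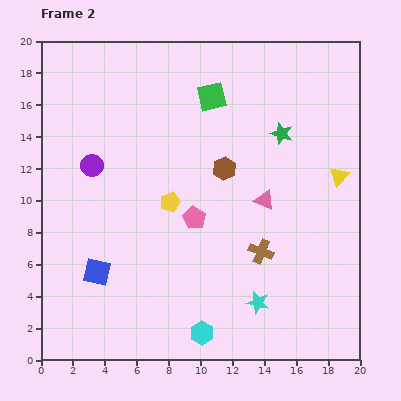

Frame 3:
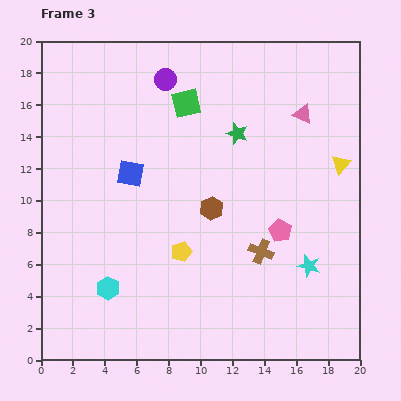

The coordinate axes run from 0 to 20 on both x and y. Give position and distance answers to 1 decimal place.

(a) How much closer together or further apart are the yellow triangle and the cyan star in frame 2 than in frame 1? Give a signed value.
-3.0

Distance in frame 1: 12.4. Distance in frame 2: 9.4.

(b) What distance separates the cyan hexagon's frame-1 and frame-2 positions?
6.4

The cyan hexagon moved from (15.9, 4.5) to (10.1, 1.7), a distance of √(5.8² + 2.8²) ≈ 6.4.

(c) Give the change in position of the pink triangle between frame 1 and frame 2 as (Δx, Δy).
(2.3, 5.5)

The pink triangle was at (11.7, 4.5) in frame 1 and (14.0, 10.0) in frame 2.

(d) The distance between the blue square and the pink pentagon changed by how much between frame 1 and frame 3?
+6.7

Distance in frame 1: 3.4. Distance in frame 3: 10.1.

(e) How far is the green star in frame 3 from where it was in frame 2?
2.8

The green star moved from (15.1, 14.2) to (12.3, 14.2), a distance of √(2.8² + 0.0²) ≈ 2.8.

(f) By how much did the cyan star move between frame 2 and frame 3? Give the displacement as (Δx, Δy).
(3.2, 2.3)

The cyan star was at (13.6, 3.6) in frame 2 and (16.8, 5.9) in frame 3.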